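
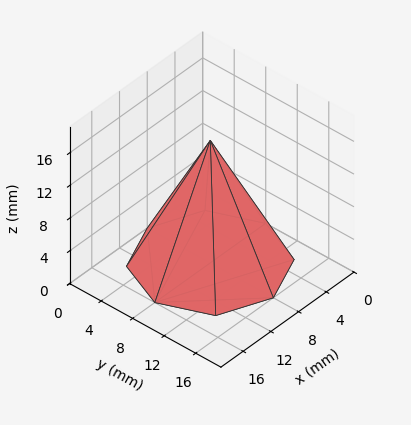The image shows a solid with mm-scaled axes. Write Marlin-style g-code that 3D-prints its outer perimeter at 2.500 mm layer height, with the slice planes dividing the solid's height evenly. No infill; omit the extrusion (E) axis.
Reading the render: the shape is a regular 8-sided pyramid, base circumscribed radius ≈ 8 mm, apex at z ≈ 15 mm (dimensions read to the nearest mm from the axis ticks). For the g-code, the solid's height is divided into equal slices at the stated Δz and each level perimeter traced with G1 moves after a G0 lift.

; perimeter-only toolpath
G21 ; units = mm
G90 ; absolute positioning
G28 ; home
; layer 1
G0 Z2.500
G0 X14.667 Y8.000
G1 X12.714 Y12.714
G1 X8.000 Y14.667
G1 X3.286 Y12.714
G1 X1.333 Y8.000
G1 X3.286 Y3.286
G1 X8.000 Y1.333
G1 X12.714 Y3.286
G1 X14.667 Y8.000
; layer 2
G0 Z5.000
G0 X13.333 Y8.000
G1 X11.771 Y11.771
G1 X8.000 Y13.333
G1 X4.229 Y11.771
G1 X2.667 Y8.000
G1 X4.229 Y4.229
G1 X8.000 Y2.667
G1 X11.771 Y4.229
G1 X13.333 Y8.000
; layer 3
G0 Z7.500
G0 X12.000 Y8.000
G1 X10.829 Y10.829
G1 X8.000 Y12.000
G1 X5.171 Y10.829
G1 X4.000 Y8.000
G1 X5.171 Y5.171
G1 X8.000 Y4.000
G1 X10.829 Y5.171
G1 X12.000 Y8.000
; layer 4
G0 Z10.000
G0 X10.667 Y8.000
G1 X9.886 Y9.886
G1 X8.000 Y10.667
G1 X6.114 Y9.886
G1 X5.333 Y8.000
G1 X6.114 Y6.114
G1 X8.000 Y5.333
G1 X9.886 Y6.114
G1 X10.667 Y8.000
; layer 5
G0 Z12.500
G0 X9.333 Y8.000
G1 X8.943 Y8.943
G1 X8.000 Y9.333
G1 X7.057 Y8.943
G1 X6.667 Y8.000
G1 X7.057 Y7.057
G1 X8.000 Y6.667
G1 X8.943 Y7.057
G1 X9.333 Y8.000
M2 ; end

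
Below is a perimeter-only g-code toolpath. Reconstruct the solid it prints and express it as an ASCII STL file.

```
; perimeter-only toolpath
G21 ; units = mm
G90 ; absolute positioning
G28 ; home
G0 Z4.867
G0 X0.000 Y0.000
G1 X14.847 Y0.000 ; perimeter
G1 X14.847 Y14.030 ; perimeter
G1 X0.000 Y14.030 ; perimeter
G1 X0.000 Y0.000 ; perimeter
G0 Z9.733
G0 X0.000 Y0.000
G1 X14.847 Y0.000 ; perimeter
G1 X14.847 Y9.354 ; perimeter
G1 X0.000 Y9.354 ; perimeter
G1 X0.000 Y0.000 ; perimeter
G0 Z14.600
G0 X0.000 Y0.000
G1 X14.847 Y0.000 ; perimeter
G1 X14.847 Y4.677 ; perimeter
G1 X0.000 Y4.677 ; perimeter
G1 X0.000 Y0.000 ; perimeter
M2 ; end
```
solid part
  facet normal 0.0000 0.0000 -1.0000
    outer loop
      vertex 14.847 18.707 0.000
      vertex 14.847 0.000 0.000
      vertex 0.000 0.000 0.000
    endloop
  endfacet
  facet normal 0.0000 0.0000 -1.0000
    outer loop
      vertex 0.000 18.707 0.000
      vertex 14.847 18.707 0.000
      vertex 0.000 0.000 0.000
    endloop
  endfacet
  facet normal 0.0000 -1.0000 0.0000
    outer loop
      vertex 0.000 0.000 0.000
      vertex 14.847 0.000 0.000
      vertex 14.847 0.000 19.466
    endloop
  endfacet
  facet normal 0.0000 -1.0000 0.0000
    outer loop
      vertex 0.000 0.000 0.000
      vertex 14.847 0.000 19.466
      vertex 0.000 0.000 19.466
    endloop
  endfacet
  facet normal 0.0000 0.7210 0.6929
    outer loop
      vertex 0.000 0.000 19.466
      vertex 14.847 0.000 19.466
      vertex 14.847 18.707 0.000
    endloop
  endfacet
  facet normal 0.0000 0.7210 0.6929
    outer loop
      vertex 0.000 0.000 19.466
      vertex 14.847 18.707 0.000
      vertex 0.000 18.707 0.000
    endloop
  endfacet
  facet normal -1.0000 0.0000 0.0000
    outer loop
      vertex 0.000 0.000 19.466
      vertex 0.000 18.707 0.000
      vertex 0.000 0.000 0.000
    endloop
  endfacet
  facet normal 1.0000 0.0000 0.0000
    outer loop
      vertex 14.847 0.000 0.000
      vertex 14.847 18.707 0.000
      vertex 14.847 0.000 19.466
    endloop
  endfacet
endsolid part

The G0 Z moves step by Δz≈4.867 mm. The G1 loops shrink linearly with z, so the solid tapers from its base footprint up to z≈19.5. Closing with a flat bottom cap and the tapered top and triangulating gives 8 facets — a wedge (ramp): 14.8 × 18.7 mm base, rising to 19.5 mm along the y=0 edge and sloping linearly to z=0 at y=18.7.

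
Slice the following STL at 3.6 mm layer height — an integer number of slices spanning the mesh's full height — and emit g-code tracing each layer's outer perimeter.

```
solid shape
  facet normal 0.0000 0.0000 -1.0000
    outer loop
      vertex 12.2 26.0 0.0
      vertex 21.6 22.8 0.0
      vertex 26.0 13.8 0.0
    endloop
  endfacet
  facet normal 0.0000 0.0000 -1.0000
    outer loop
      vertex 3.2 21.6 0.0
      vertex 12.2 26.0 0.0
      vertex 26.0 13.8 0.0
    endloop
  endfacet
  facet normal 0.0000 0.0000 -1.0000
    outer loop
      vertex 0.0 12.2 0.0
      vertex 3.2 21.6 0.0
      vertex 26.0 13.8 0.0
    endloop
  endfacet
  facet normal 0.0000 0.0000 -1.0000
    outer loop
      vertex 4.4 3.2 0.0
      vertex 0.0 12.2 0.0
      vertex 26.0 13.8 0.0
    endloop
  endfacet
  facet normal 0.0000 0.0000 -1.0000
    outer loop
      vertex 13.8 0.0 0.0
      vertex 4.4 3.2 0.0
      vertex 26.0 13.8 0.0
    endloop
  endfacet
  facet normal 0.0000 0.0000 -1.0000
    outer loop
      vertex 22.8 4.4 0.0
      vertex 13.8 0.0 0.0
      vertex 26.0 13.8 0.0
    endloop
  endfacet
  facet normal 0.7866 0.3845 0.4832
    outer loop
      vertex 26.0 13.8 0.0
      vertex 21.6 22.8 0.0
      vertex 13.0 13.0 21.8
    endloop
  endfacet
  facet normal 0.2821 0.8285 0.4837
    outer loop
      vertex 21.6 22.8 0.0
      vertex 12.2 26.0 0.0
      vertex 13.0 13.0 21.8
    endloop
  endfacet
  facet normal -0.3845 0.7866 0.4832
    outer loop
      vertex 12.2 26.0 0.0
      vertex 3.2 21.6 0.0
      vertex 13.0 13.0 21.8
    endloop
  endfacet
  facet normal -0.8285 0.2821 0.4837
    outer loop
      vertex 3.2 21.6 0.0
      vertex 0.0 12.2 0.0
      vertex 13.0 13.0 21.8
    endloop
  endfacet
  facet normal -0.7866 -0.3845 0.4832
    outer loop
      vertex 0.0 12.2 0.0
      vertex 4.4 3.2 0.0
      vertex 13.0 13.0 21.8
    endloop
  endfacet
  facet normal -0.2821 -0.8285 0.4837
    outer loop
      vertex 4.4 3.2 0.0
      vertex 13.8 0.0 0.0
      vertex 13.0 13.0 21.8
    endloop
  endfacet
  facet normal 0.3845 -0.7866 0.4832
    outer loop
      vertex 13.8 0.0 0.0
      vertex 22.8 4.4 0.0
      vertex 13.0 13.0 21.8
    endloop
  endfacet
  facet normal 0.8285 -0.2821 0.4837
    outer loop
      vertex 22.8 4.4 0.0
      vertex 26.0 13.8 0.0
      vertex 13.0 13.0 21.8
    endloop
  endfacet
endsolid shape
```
; perimeter-only toolpath
G21 ; units = mm
G90 ; absolute positioning
G28 ; home
; layer 1
G0 Z3.6
G0 X23.8 Y13.7
G1 X20.2 Y21.2
G1 X12.3 Y23.8
G1 X4.8 Y20.2
G1 X2.2 Y12.3
G1 X5.8 Y4.8
G1 X13.7 Y2.2
G1 X21.2 Y5.8
G1 X23.8 Y13.7
; layer 2
G0 Z7.3
G0 X21.7 Y13.5
G1 X18.7 Y19.5
G1 X12.5 Y21.7
G1 X6.5 Y18.7
G1 X4.3 Y12.5
G1 X7.3 Y6.5
G1 X13.5 Y4.3
G1 X19.5 Y7.3
G1 X21.7 Y13.5
; layer 3
G0 Z10.9
G0 X19.5 Y13.4
G1 X17.3 Y17.9
G1 X12.6 Y19.5
G1 X8.1 Y17.3
G1 X6.5 Y12.6
G1 X8.7 Y8.1
G1 X13.4 Y6.5
G1 X17.9 Y8.7
G1 X19.5 Y13.4
; layer 4
G0 Z14.5
G0 X17.3 Y13.3
G1 X15.9 Y16.3
G1 X12.7 Y17.3
G1 X9.7 Y15.9
G1 X8.7 Y12.7
G1 X10.1 Y9.7
G1 X13.3 Y8.7
G1 X16.3 Y10.1
G1 X17.3 Y13.3
; layer 5
G0 Z18.2
G0 X15.2 Y13.1
G1 X14.4 Y14.6
G1 X12.9 Y15.2
G1 X11.4 Y14.4
G1 X10.8 Y12.9
G1 X11.6 Y11.4
G1 X13.1 Y10.8
G1 X14.6 Y11.6
G1 X15.2 Y13.1
M2 ; end

The solid is a regular 8-sided pyramid, base circumscribed radius ≈ 13 mm, apex at z ≈ 21.8 mm. Slicing at Δz = 3.6 mm — 6 equal slices spanning the solid's height, so layer i sits at z = i·h/6 — gives 5 non-empty perimeters. Each is a 8-segment closed polygon; G0 lifts to the layer z and rapids to the start vertex, then G1 traces the edges. The cross-section shrinks linearly with z (the slice at the apex is degenerate and omitted).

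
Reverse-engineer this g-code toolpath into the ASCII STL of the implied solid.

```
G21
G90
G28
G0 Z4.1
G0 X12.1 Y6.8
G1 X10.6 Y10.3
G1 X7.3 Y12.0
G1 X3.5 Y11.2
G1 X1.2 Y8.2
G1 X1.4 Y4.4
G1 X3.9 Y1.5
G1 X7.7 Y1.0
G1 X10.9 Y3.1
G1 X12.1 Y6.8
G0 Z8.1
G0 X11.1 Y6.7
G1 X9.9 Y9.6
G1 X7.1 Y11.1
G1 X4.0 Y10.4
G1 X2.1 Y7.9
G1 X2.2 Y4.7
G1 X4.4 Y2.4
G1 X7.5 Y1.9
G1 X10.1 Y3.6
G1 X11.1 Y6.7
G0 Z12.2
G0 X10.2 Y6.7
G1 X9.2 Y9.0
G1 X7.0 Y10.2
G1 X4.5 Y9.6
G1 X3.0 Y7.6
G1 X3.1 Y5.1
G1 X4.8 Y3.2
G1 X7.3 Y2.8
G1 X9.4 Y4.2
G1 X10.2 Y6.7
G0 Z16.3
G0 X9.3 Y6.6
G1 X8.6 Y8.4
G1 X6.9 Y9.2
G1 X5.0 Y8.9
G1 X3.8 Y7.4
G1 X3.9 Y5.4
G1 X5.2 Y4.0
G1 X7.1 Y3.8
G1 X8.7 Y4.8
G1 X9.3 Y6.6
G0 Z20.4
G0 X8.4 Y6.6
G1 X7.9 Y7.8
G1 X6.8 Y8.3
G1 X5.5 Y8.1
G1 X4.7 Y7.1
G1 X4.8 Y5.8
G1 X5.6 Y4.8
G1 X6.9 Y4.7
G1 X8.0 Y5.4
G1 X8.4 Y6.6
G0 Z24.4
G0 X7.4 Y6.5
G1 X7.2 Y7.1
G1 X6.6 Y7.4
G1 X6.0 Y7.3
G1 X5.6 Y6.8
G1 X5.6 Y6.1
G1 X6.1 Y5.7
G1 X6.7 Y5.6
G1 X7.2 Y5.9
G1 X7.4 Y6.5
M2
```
solid part
  facet normal 0.0000 0.0000 -1.0000
    outer loop
      vertex 7.4 12.9 0.0
      vertex 11.3 10.9 0.0
      vertex 13.0 6.8 0.0
    endloop
  endfacet
  facet normal 0.0000 0.0000 -1.0000
    outer loop
      vertex 3.0 12.0 0.0
      vertex 7.4 12.9 0.0
      vertex 13.0 6.8 0.0
    endloop
  endfacet
  facet normal 0.0000 0.0000 -1.0000
    outer loop
      vertex 0.3 8.5 0.0
      vertex 3.0 12.0 0.0
      vertex 13.0 6.8 0.0
    endloop
  endfacet
  facet normal 0.0000 0.0000 -1.0000
    outer loop
      vertex 0.5 4.0 0.0
      vertex 0.3 8.5 0.0
      vertex 13.0 6.8 0.0
    endloop
  endfacet
  facet normal 0.0000 0.0000 -1.0000
    outer loop
      vertex 3.5 0.7 0.0
      vertex 0.5 4.0 0.0
      vertex 13.0 6.8 0.0
    endloop
  endfacet
  facet normal 0.0000 0.0000 -1.0000
    outer loop
      vertex 7.9 0.1 0.0
      vertex 3.5 0.7 0.0
      vertex 13.0 6.8 0.0
    endloop
  endfacet
  facet normal 0.0000 0.0000 -1.0000
    outer loop
      vertex 11.6 2.5 0.0
      vertex 7.9 0.1 0.0
      vertex 13.0 6.8 0.0
    endloop
  endfacet
  facet normal 0.9032 0.3745 0.2099
    outer loop
      vertex 13.0 6.8 0.0
      vertex 11.3 10.9 0.0
      vertex 6.5 6.5 28.5
    endloop
  endfacet
  facet normal 0.4462 0.8701 0.2095
    outer loop
      vertex 11.3 10.9 0.0
      vertex 7.4 12.9 0.0
      vertex 6.5 6.5 28.5
    endloop
  endfacet
  facet normal -0.1960 0.9581 0.2090
    outer loop
      vertex 7.4 12.9 0.0
      vertex 3.0 12.0 0.0
      vertex 6.5 6.5 28.5
    endloop
  endfacet
  facet normal -0.7741 0.5971 0.2103
    outer loop
      vertex 3.0 12.0 0.0
      vertex 0.3 8.5 0.0
      vertex 6.5 6.5 28.5
    endloop
  endfacet
  facet normal -0.9769 -0.0434 0.2095
    outer loop
      vertex 0.3 8.5 0.0
      vertex 0.5 4.0 0.0
      vertex 6.5 6.5 28.5
    endloop
  endfacet
  facet normal -0.7234 -0.6577 0.2100
    outer loop
      vertex 0.5 4.0 0.0
      vertex 3.5 0.7 0.0
      vertex 6.5 6.5 28.5
    endloop
  endfacet
  facet normal -0.1321 -0.9685 0.2110
    outer loop
      vertex 3.5 0.7 0.0
      vertex 7.9 0.1 0.0
      vertex 6.5 6.5 28.5
    endloop
  endfacet
  facet normal 0.5320 -0.8202 0.2103
    outer loop
      vertex 7.9 0.1 0.0
      vertex 11.6 2.5 0.0
      vertex 6.5 6.5 28.5
    endloop
  endfacet
  facet normal 0.9299 -0.3028 0.2089
    outer loop
      vertex 11.6 2.5 0.0
      vertex 13.0 6.8 0.0
      vertex 6.5 6.5 28.5
    endloop
  endfacet
endsolid part

The G0 Z moves step by Δz≈4.1 mm. The G1 loops shrink linearly with z, so the solid tapers from its base footprint up to z≈28.5. Closing with a flat bottom cap and the tapered top and triangulating gives 16 facets — a regular 9-sided pyramid, base circumscribed radius ≈ 6.5 mm, apex at z ≈ 28.5 mm.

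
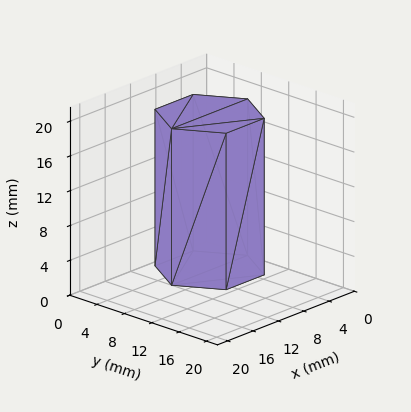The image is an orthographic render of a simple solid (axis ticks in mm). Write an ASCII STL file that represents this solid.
Reading the render: the shape is a regular 6-sided prism (a cylinder approximated with 6 flat sides), circumscribed radius ≈ 6 mm, height ≈ 18 mm (dimensions read to the nearest mm from the axis ticks). For the STL, each face is triangulated and given an outward normal.

solid part
  facet normal 0.0000 0.0000 -1.0000
    outer loop
      vertex 3.000 11.196 0.000
      vertex 9.000 11.196 0.000
      vertex 12.000 6.000 0.000
    endloop
  endfacet
  facet normal 0.0000 0.0000 -1.0000
    outer loop
      vertex 0.000 6.000 0.000
      vertex 3.000 11.196 0.000
      vertex 12.000 6.000 0.000
    endloop
  endfacet
  facet normal 0.0000 0.0000 -1.0000
    outer loop
      vertex 3.000 0.804 0.000
      vertex 0.000 6.000 0.000
      vertex 12.000 6.000 0.000
    endloop
  endfacet
  facet normal 0.0000 0.0000 -1.0000
    outer loop
      vertex 9.000 0.804 0.000
      vertex 3.000 0.804 0.000
      vertex 12.000 6.000 0.000
    endloop
  endfacet
  facet normal 0.0000 0.0000 1.0000
    outer loop
      vertex 12.000 6.000 18.000
      vertex 9.000 11.196 18.000
      vertex 3.000 11.196 18.000
    endloop
  endfacet
  facet normal 0.0000 0.0000 1.0000
    outer loop
      vertex 12.000 6.000 18.000
      vertex 3.000 11.196 18.000
      vertex 0.000 6.000 18.000
    endloop
  endfacet
  facet normal 0.0000 0.0000 1.0000
    outer loop
      vertex 12.000 6.000 18.000
      vertex 0.000 6.000 18.000
      vertex 3.000 0.804 18.000
    endloop
  endfacet
  facet normal 0.0000 0.0000 1.0000
    outer loop
      vertex 12.000 6.000 18.000
      vertex 3.000 0.804 18.000
      vertex 9.000 0.804 18.000
    endloop
  endfacet
  facet normal 0.8660 0.5000 0.0000
    outer loop
      vertex 12.000 6.000 0.000
      vertex 9.000 11.196 0.000
      vertex 9.000 11.196 18.000
    endloop
  endfacet
  facet normal 0.8660 0.5000 0.0000
    outer loop
      vertex 12.000 6.000 0.000
      vertex 9.000 11.196 18.000
      vertex 12.000 6.000 18.000
    endloop
  endfacet
  facet normal 0.0000 1.0000 0.0000
    outer loop
      vertex 9.000 11.196 0.000
      vertex 3.000 11.196 0.000
      vertex 3.000 11.196 18.000
    endloop
  endfacet
  facet normal 0.0000 1.0000 0.0000
    outer loop
      vertex 9.000 11.196 0.000
      vertex 3.000 11.196 18.000
      vertex 9.000 11.196 18.000
    endloop
  endfacet
  facet normal -0.8660 0.5000 0.0000
    outer loop
      vertex 3.000 11.196 0.000
      vertex 0.000 6.000 0.000
      vertex 0.000 6.000 18.000
    endloop
  endfacet
  facet normal -0.8660 0.5000 0.0000
    outer loop
      vertex 3.000 11.196 0.000
      vertex 0.000 6.000 18.000
      vertex 3.000 11.196 18.000
    endloop
  endfacet
  facet normal -0.8660 -0.5000 0.0000
    outer loop
      vertex 0.000 6.000 0.000
      vertex 3.000 0.804 0.000
      vertex 3.000 0.804 18.000
    endloop
  endfacet
  facet normal -0.8660 -0.5000 0.0000
    outer loop
      vertex 0.000 6.000 0.000
      vertex 3.000 0.804 18.000
      vertex 0.000 6.000 18.000
    endloop
  endfacet
  facet normal 0.0000 -1.0000 0.0000
    outer loop
      vertex 3.000 0.804 0.000
      vertex 9.000 0.804 0.000
      vertex 9.000 0.804 18.000
    endloop
  endfacet
  facet normal 0.0000 -1.0000 0.0000
    outer loop
      vertex 3.000 0.804 0.000
      vertex 9.000 0.804 18.000
      vertex 3.000 0.804 18.000
    endloop
  endfacet
  facet normal 0.8660 -0.5000 0.0000
    outer loop
      vertex 9.000 0.804 0.000
      vertex 12.000 6.000 0.000
      vertex 12.000 6.000 18.000
    endloop
  endfacet
  facet normal 0.8660 -0.5000 0.0000
    outer loop
      vertex 9.000 0.804 0.000
      vertex 12.000 6.000 18.000
      vertex 9.000 0.804 18.000
    endloop
  endfacet
endsolid part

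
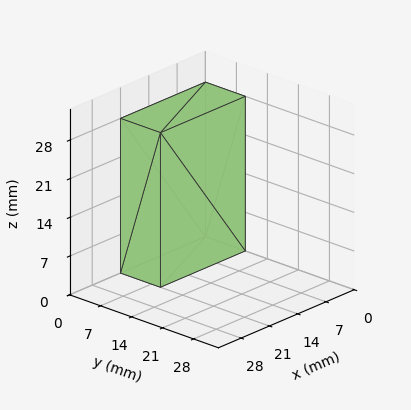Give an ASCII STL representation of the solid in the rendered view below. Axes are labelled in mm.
Reading the render: the shape is a rectangular box, roughly 21 × 9 mm footprint and 28 mm tall (dimensions read to the nearest mm from the axis ticks). For the STL, each face is triangulated and given an outward normal.

solid part
  facet normal 0.0000 0.0000 -1.0000
    outer loop
      vertex 21.0 9.0 0.0
      vertex 21.0 0.0 0.0
      vertex 0.0 0.0 0.0
    endloop
  endfacet
  facet normal 0.0000 0.0000 -1.0000
    outer loop
      vertex 0.0 9.0 0.0
      vertex 21.0 9.0 0.0
      vertex 0.0 0.0 0.0
    endloop
  endfacet
  facet normal 0.0000 0.0000 1.0000
    outer loop
      vertex 0.0 0.0 28.0
      vertex 21.0 0.0 28.0
      vertex 21.0 9.0 28.0
    endloop
  endfacet
  facet normal 0.0000 0.0000 1.0000
    outer loop
      vertex 0.0 0.0 28.0
      vertex 21.0 9.0 28.0
      vertex 0.0 9.0 28.0
    endloop
  endfacet
  facet normal 0.0000 -1.0000 0.0000
    outer loop
      vertex 0.0 0.0 0.0
      vertex 21.0 0.0 0.0
      vertex 21.0 0.0 28.0
    endloop
  endfacet
  facet normal 0.0000 -1.0000 0.0000
    outer loop
      vertex 0.0 0.0 0.0
      vertex 21.0 0.0 28.0
      vertex 0.0 0.0 28.0
    endloop
  endfacet
  facet normal 0.0000 1.0000 0.0000
    outer loop
      vertex 21.0 9.0 28.0
      vertex 21.0 9.0 0.0
      vertex 0.0 9.0 0.0
    endloop
  endfacet
  facet normal 0.0000 1.0000 0.0000
    outer loop
      vertex 0.0 9.0 28.0
      vertex 21.0 9.0 28.0
      vertex 0.0 9.0 0.0
    endloop
  endfacet
  facet normal -1.0000 0.0000 0.0000
    outer loop
      vertex 0.0 9.0 28.0
      vertex 0.0 9.0 0.0
      vertex 0.0 0.0 0.0
    endloop
  endfacet
  facet normal -1.0000 0.0000 0.0000
    outer loop
      vertex 0.0 0.0 28.0
      vertex 0.0 9.0 28.0
      vertex 0.0 0.0 0.0
    endloop
  endfacet
  facet normal 1.0000 0.0000 0.0000
    outer loop
      vertex 21.0 0.0 0.0
      vertex 21.0 9.0 0.0
      vertex 21.0 9.0 28.0
    endloop
  endfacet
  facet normal 1.0000 0.0000 0.0000
    outer loop
      vertex 21.0 0.0 0.0
      vertex 21.0 9.0 28.0
      vertex 21.0 0.0 28.0
    endloop
  endfacet
endsolid part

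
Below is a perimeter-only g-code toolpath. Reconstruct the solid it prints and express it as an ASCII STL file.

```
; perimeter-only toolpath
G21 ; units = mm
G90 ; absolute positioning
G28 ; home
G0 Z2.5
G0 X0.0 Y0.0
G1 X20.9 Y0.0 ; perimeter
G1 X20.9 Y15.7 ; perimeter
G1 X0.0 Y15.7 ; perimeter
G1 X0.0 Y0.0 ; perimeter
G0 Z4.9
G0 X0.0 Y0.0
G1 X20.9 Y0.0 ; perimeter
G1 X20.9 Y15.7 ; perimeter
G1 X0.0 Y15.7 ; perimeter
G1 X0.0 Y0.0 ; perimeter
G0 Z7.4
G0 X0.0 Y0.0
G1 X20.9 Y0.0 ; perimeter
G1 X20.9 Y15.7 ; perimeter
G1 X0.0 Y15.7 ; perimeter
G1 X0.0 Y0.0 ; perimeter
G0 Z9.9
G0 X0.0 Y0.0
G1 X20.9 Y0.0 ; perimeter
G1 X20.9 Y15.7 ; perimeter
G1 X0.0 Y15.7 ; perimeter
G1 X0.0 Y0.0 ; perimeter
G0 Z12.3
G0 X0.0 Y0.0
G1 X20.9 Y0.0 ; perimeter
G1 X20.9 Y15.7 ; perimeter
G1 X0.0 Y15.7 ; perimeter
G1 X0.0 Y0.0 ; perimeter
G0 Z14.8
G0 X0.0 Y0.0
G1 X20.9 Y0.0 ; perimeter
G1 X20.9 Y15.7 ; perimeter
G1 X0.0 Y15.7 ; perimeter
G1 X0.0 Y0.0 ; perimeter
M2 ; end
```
solid part
  facet normal 0.0000 0.0000 -1.0000
    outer loop
      vertex 20.9 15.7 0.0
      vertex 20.9 0.0 0.0
      vertex 0.0 0.0 0.0
    endloop
  endfacet
  facet normal 0.0000 0.0000 -1.0000
    outer loop
      vertex 0.0 15.7 0.0
      vertex 20.9 15.7 0.0
      vertex 0.0 0.0 0.0
    endloop
  endfacet
  facet normal 0.0000 0.0000 1.0000
    outer loop
      vertex 0.0 0.0 14.8
      vertex 20.9 0.0 14.8
      vertex 20.9 15.7 14.8
    endloop
  endfacet
  facet normal 0.0000 0.0000 1.0000
    outer loop
      vertex 0.0 0.0 14.8
      vertex 20.9 15.7 14.8
      vertex 0.0 15.7 14.8
    endloop
  endfacet
  facet normal 0.0000 -1.0000 0.0000
    outer loop
      vertex 0.0 0.0 0.0
      vertex 20.9 0.0 0.0
      vertex 20.9 0.0 14.8
    endloop
  endfacet
  facet normal 0.0000 -1.0000 0.0000
    outer loop
      vertex 0.0 0.0 0.0
      vertex 20.9 0.0 14.8
      vertex 0.0 0.0 14.8
    endloop
  endfacet
  facet normal 0.0000 1.0000 0.0000
    outer loop
      vertex 20.9 15.7 14.8
      vertex 20.9 15.7 0.0
      vertex 0.0 15.7 0.0
    endloop
  endfacet
  facet normal 0.0000 1.0000 0.0000
    outer loop
      vertex 0.0 15.7 14.8
      vertex 20.9 15.7 14.8
      vertex 0.0 15.7 0.0
    endloop
  endfacet
  facet normal -1.0000 0.0000 0.0000
    outer loop
      vertex 0.0 15.7 14.8
      vertex 0.0 15.7 0.0
      vertex 0.0 0.0 0.0
    endloop
  endfacet
  facet normal -1.0000 0.0000 0.0000
    outer loop
      vertex 0.0 0.0 14.8
      vertex 0.0 15.7 14.8
      vertex 0.0 0.0 0.0
    endloop
  endfacet
  facet normal 1.0000 0.0000 0.0000
    outer loop
      vertex 20.9 0.0 0.0
      vertex 20.9 15.7 0.0
      vertex 20.9 15.7 14.8
    endloop
  endfacet
  facet normal 1.0000 0.0000 0.0000
    outer loop
      vertex 20.9 0.0 0.0
      vertex 20.9 15.7 14.8
      vertex 20.9 0.0 14.8
    endloop
  endfacet
endsolid part

The G0 Z moves step by Δz≈2.5 mm. Every layer's G1 loop is the same polygon, so the solid is a straight extrusion of it from z=0 to z≈14.8. Closing with flat bottom and top caps and triangulating gives 12 facets — a rectangular box, roughly 20.9 × 15.7 mm footprint and 14.8 mm tall.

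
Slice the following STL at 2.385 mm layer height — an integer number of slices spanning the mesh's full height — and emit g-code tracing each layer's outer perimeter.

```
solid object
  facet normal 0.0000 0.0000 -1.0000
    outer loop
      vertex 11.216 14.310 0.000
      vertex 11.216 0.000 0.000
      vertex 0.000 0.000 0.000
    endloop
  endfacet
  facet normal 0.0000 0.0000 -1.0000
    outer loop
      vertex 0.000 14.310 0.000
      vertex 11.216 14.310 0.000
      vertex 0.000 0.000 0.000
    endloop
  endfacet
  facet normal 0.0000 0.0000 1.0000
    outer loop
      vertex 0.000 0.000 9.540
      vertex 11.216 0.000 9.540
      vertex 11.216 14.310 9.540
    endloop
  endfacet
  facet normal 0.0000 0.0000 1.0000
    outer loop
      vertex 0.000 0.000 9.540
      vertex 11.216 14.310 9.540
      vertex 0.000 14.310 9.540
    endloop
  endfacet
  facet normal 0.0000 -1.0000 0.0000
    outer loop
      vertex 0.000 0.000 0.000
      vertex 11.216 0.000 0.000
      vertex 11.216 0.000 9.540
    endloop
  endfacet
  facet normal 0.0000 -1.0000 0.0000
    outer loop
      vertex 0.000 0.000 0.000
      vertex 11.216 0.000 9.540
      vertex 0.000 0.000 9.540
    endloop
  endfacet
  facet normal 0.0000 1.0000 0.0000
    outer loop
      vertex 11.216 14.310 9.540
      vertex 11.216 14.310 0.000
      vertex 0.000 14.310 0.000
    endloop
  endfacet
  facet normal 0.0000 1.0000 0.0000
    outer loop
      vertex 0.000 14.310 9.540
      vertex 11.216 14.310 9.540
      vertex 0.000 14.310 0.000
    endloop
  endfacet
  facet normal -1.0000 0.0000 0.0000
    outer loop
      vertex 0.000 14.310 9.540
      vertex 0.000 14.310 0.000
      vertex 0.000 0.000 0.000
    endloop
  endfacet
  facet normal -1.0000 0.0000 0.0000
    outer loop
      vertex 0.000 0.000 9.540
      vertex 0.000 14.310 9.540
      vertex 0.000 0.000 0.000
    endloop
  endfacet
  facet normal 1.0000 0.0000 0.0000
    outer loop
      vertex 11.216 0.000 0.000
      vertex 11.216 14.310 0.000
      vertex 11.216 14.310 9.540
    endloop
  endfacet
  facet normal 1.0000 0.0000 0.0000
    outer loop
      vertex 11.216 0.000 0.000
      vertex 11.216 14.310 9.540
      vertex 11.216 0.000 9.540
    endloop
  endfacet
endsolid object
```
; perimeter-only toolpath
G21 ; units = mm
G90 ; absolute positioning
G28 ; home
; layer 1
G0 Z2.385
G0 X0.000 Y0.000
G1 X11.216 Y0.000
G1 X11.216 Y14.310
G1 X0.000 Y14.310
G1 X0.000 Y0.000
; layer 2
G0 Z4.770
G0 X0.000 Y0.000
G1 X11.216 Y0.000
G1 X11.216 Y14.310
G1 X0.000 Y14.310
G1 X0.000 Y0.000
; layer 3
G0 Z7.155
G0 X0.000 Y0.000
G1 X11.216 Y0.000
G1 X11.216 Y14.310
G1 X0.000 Y14.310
G1 X0.000 Y0.000
; layer 4
G0 Z9.540
G0 X0.000 Y0.000
G1 X11.216 Y0.000
G1 X11.216 Y14.310
G1 X0.000 Y14.310
G1 X0.000 Y0.000
M2 ; end

The solid is a rectangular box, roughly 11.2 × 14.3 mm footprint and 9.54 mm tall. Slicing at Δz = 2.385 mm — 4 equal slices spanning the solid's height, so layer i sits at z = i·h/4 — gives 4 non-empty perimeters. Each is a 4-segment closed polygon; G0 lifts to the layer z and rapids to the start vertex, then G1 traces the edges.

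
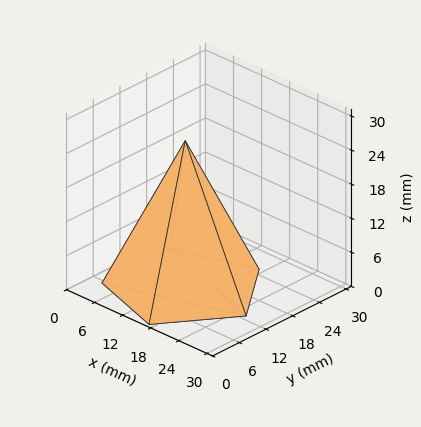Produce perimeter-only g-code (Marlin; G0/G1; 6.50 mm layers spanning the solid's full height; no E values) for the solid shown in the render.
Reading the render: the shape is a regular 5-sided pyramid, base circumscribed radius ≈ 13 mm, apex at z ≈ 26 mm (dimensions read to the nearest mm from the axis ticks). For the g-code, the solid's height is divided into equal slices at the stated Δz and each level perimeter traced with G1 moves after a G0 lift.

; perimeter-only toolpath
G21 ; units = mm
G90 ; absolute positioning
G28 ; home
; layer 1
G0 Z6.50
G0 X22.75 Y13.00
G1 X16.02 Y22.27
G1 X5.11 Y18.73
G1 X5.11 Y7.27
G1 X16.02 Y3.73
G1 X22.75 Y13.00
; layer 2
G0 Z13.00
G0 X19.50 Y13.00
G1 X15.01 Y19.18
G1 X7.74 Y16.82
G1 X7.74 Y9.18
G1 X15.01 Y6.82
G1 X19.50 Y13.00
; layer 3
G0 Z19.50
G0 X16.25 Y13.00
G1 X14.00 Y16.09
G1 X10.37 Y14.91
G1 X10.37 Y11.09
G1 X14.00 Y9.91
G1 X16.25 Y13.00
M2 ; end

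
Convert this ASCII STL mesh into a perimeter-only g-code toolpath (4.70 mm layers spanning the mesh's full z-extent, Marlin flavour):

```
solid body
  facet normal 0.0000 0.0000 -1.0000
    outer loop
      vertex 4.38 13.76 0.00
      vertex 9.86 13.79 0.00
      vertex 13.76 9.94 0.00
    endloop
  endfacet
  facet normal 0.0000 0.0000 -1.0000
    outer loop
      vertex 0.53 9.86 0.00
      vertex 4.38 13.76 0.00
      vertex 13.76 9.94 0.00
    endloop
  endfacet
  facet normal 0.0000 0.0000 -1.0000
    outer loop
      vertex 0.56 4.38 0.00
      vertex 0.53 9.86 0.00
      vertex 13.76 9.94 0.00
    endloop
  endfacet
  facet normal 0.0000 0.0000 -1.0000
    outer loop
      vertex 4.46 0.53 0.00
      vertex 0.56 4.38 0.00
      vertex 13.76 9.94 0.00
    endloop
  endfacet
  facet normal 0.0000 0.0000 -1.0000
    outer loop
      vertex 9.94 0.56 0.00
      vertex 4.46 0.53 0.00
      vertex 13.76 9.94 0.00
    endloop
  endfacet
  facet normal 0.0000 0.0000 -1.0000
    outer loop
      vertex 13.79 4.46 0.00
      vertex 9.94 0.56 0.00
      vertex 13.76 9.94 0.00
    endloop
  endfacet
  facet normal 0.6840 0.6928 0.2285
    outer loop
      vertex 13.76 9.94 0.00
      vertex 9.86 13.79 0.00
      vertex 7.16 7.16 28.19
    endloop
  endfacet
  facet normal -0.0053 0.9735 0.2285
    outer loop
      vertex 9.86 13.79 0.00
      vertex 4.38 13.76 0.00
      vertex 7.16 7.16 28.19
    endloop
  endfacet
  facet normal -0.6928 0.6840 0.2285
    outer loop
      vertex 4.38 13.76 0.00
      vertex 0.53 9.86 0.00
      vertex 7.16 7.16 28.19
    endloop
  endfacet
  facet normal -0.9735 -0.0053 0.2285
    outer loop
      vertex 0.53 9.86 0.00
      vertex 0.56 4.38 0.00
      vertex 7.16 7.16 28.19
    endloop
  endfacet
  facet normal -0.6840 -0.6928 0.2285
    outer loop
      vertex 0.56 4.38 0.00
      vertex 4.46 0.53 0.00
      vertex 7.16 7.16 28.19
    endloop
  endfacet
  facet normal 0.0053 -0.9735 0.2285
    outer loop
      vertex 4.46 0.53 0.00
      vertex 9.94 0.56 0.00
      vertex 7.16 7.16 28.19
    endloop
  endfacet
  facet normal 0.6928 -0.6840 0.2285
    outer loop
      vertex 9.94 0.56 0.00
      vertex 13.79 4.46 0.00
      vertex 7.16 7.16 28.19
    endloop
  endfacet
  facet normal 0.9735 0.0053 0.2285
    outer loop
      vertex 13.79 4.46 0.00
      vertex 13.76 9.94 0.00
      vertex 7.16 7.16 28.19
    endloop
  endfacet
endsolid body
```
; perimeter-only toolpath
G21 ; units = mm
G90 ; absolute positioning
G28 ; home
; layer 1
G0 Z4.70
G0 X12.66 Y9.48
G1 X9.41 Y12.69
G1 X4.84 Y12.66
G1 X1.63 Y9.41
G1 X1.66 Y4.84
G1 X4.91 Y1.63
G1 X9.48 Y1.66
G1 X12.69 Y4.91
G1 X12.66 Y9.48
; layer 2
G0 Z9.40
G0 X11.56 Y9.01
G1 X8.96 Y11.58
G1 X5.31 Y11.56
G1 X2.74 Y8.96
G1 X2.76 Y5.31
G1 X5.36 Y2.74
G1 X9.01 Y2.76
G1 X11.58 Y5.36
G1 X11.56 Y9.01
; layer 3
G0 Z14.09
G0 X10.46 Y8.55
G1 X8.51 Y10.47
G1 X5.77 Y10.46
G1 X3.85 Y8.51
G1 X3.86 Y5.77
G1 X5.81 Y3.85
G1 X8.55 Y3.86
G1 X10.47 Y5.81
G1 X10.46 Y8.55
; layer 4
G0 Z18.79
G0 X9.36 Y8.09
G1 X8.06 Y9.37
G1 X6.23 Y9.36
G1 X4.95 Y8.06
G1 X4.96 Y6.23
G1 X6.26 Y4.95
G1 X8.09 Y4.96
G1 X9.37 Y6.26
G1 X9.36 Y8.09
; layer 5
G0 Z23.49
G0 X8.26 Y7.62
G1 X7.61 Y8.27
G1 X6.70 Y8.26
G1 X6.05 Y7.61
G1 X6.06 Y6.70
G1 X6.71 Y6.05
G1 X7.62 Y6.06
G1 X8.27 Y6.71
G1 X8.26 Y7.62
M2 ; end

The solid is a regular 8-sided pyramid, base circumscribed radius ≈ 7.16 mm, apex at z ≈ 28.2 mm. Slicing at Δz = 4.70 mm — 6 equal slices spanning the solid's height, so layer i sits at z = i·h/6 — gives 5 non-empty perimeters. Each is a 8-segment closed polygon; G0 lifts to the layer z and rapids to the start vertex, then G1 traces the edges. The cross-section shrinks linearly with z (the slice at the apex is degenerate and omitted).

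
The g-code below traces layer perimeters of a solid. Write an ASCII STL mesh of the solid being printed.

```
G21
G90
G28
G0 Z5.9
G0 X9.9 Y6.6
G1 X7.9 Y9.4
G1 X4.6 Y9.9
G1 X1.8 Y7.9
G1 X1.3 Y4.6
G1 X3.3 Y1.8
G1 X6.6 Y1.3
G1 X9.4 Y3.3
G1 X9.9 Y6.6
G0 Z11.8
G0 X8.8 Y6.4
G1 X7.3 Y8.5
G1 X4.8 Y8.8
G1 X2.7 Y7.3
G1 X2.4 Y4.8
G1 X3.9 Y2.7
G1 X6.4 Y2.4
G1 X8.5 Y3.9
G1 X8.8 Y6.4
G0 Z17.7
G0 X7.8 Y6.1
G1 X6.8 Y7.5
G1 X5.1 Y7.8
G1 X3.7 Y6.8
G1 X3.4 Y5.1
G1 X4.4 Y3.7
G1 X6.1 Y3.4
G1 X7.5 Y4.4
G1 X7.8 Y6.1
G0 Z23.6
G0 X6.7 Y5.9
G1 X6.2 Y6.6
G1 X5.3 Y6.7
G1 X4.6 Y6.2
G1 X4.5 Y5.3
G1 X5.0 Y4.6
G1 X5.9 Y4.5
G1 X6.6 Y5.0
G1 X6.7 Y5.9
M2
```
solid part
  facet normal 0.0000 0.0000 -1.0000
    outer loop
      vertex 4.3 11.0 0.0
      vertex 8.5 10.4 0.0
      vertex 11.0 6.9 0.0
    endloop
  endfacet
  facet normal 0.0000 0.0000 -1.0000
    outer loop
      vertex 0.8 8.5 0.0
      vertex 4.3 11.0 0.0
      vertex 11.0 6.9 0.0
    endloop
  endfacet
  facet normal 0.0000 0.0000 -1.0000
    outer loop
      vertex 0.2 4.3 0.0
      vertex 0.8 8.5 0.0
      vertex 11.0 6.9 0.0
    endloop
  endfacet
  facet normal 0.0000 0.0000 -1.0000
    outer loop
      vertex 2.7 0.8 0.0
      vertex 0.2 4.3 0.0
      vertex 11.0 6.9 0.0
    endloop
  endfacet
  facet normal 0.0000 0.0000 -1.0000
    outer loop
      vertex 6.9 0.2 0.0
      vertex 2.7 0.8 0.0
      vertex 11.0 6.9 0.0
    endloop
  endfacet
  facet normal 0.0000 0.0000 -1.0000
    outer loop
      vertex 10.4 2.7 0.0
      vertex 6.9 0.2 0.0
      vertex 11.0 6.9 0.0
    endloop
  endfacet
  facet normal 0.8016 0.5726 0.1720
    outer loop
      vertex 11.0 6.9 0.0
      vertex 8.5 10.4 0.0
      vertex 5.6 5.6 29.5
    endloop
  endfacet
  facet normal 0.1393 0.9751 0.1724
    outer loop
      vertex 8.5 10.4 0.0
      vertex 4.3 11.0 0.0
      vertex 5.6 5.6 29.5
    endloop
  endfacet
  facet normal -0.5726 0.8016 0.1720
    outer loop
      vertex 4.3 11.0 0.0
      vertex 0.8 8.5 0.0
      vertex 5.6 5.6 29.5
    endloop
  endfacet
  facet normal -0.9751 0.1393 0.1724
    outer loop
      vertex 0.8 8.5 0.0
      vertex 0.2 4.3 0.0
      vertex 5.6 5.6 29.5
    endloop
  endfacet
  facet normal -0.8016 -0.5726 0.1720
    outer loop
      vertex 0.2 4.3 0.0
      vertex 2.7 0.8 0.0
      vertex 5.6 5.6 29.5
    endloop
  endfacet
  facet normal -0.1393 -0.9751 0.1724
    outer loop
      vertex 2.7 0.8 0.0
      vertex 6.9 0.2 0.0
      vertex 5.6 5.6 29.5
    endloop
  endfacet
  facet normal 0.5726 -0.8016 0.1720
    outer loop
      vertex 6.9 0.2 0.0
      vertex 10.4 2.7 0.0
      vertex 5.6 5.6 29.5
    endloop
  endfacet
  facet normal 0.9751 -0.1393 0.1724
    outer loop
      vertex 10.4 2.7 0.0
      vertex 11.0 6.9 0.0
      vertex 5.6 5.6 29.5
    endloop
  endfacet
endsolid part

The G0 Z moves step by Δz≈5.9 mm. The G1 loops shrink linearly with z, so the solid tapers from its base footprint up to z≈29.5. Closing with a flat bottom cap and the tapered top and triangulating gives 14 facets — a regular 8-sided pyramid, base circumscribed radius ≈ 5.6 mm, apex at z ≈ 29.5 mm.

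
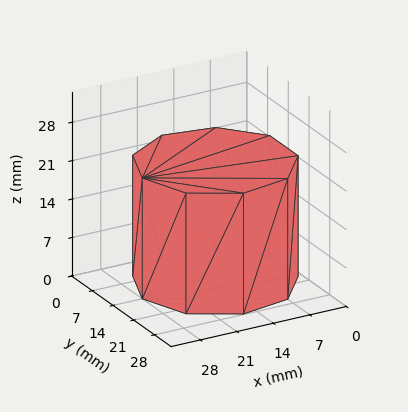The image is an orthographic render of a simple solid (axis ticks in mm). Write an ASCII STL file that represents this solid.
Reading the render: the shape is a regular 9-sided prism (a cylinder approximated with 9 flat sides), circumscribed radius ≈ 14 mm, height ≈ 22 mm (dimensions read to the nearest mm from the axis ticks). For the STL, each face is triangulated and given an outward normal.

solid part
  facet normal 0.0000 0.0000 -1.0000
    outer loop
      vertex 16.431 27.787 0.000
      vertex 24.725 22.999 0.000
      vertex 28.000 14.000 0.000
    endloop
  endfacet
  facet normal 0.0000 0.0000 -1.0000
    outer loop
      vertex 7.000 26.124 0.000
      vertex 16.431 27.787 0.000
      vertex 28.000 14.000 0.000
    endloop
  endfacet
  facet normal 0.0000 0.0000 -1.0000
    outer loop
      vertex 0.844 18.788 0.000
      vertex 7.000 26.124 0.000
      vertex 28.000 14.000 0.000
    endloop
  endfacet
  facet normal 0.0000 0.0000 -1.0000
    outer loop
      vertex 0.844 9.212 0.000
      vertex 0.844 18.788 0.000
      vertex 28.000 14.000 0.000
    endloop
  endfacet
  facet normal 0.0000 0.0000 -1.0000
    outer loop
      vertex 7.000 1.876 0.000
      vertex 0.844 9.212 0.000
      vertex 28.000 14.000 0.000
    endloop
  endfacet
  facet normal 0.0000 0.0000 -1.0000
    outer loop
      vertex 16.431 0.213 0.000
      vertex 7.000 1.876 0.000
      vertex 28.000 14.000 0.000
    endloop
  endfacet
  facet normal 0.0000 0.0000 -1.0000
    outer loop
      vertex 24.725 5.001 0.000
      vertex 16.431 0.213 0.000
      vertex 28.000 14.000 0.000
    endloop
  endfacet
  facet normal 0.0000 0.0000 1.0000
    outer loop
      vertex 28.000 14.000 22.000
      vertex 24.725 22.999 22.000
      vertex 16.431 27.787 22.000
    endloop
  endfacet
  facet normal 0.0000 0.0000 1.0000
    outer loop
      vertex 28.000 14.000 22.000
      vertex 16.431 27.787 22.000
      vertex 7.000 26.124 22.000
    endloop
  endfacet
  facet normal 0.0000 0.0000 1.0000
    outer loop
      vertex 28.000 14.000 22.000
      vertex 7.000 26.124 22.000
      vertex 0.844 18.788 22.000
    endloop
  endfacet
  facet normal 0.0000 0.0000 1.0000
    outer loop
      vertex 28.000 14.000 22.000
      vertex 0.844 18.788 22.000
      vertex 0.844 9.212 22.000
    endloop
  endfacet
  facet normal 0.0000 0.0000 1.0000
    outer loop
      vertex 28.000 14.000 22.000
      vertex 0.844 9.212 22.000
      vertex 7.000 1.876 22.000
    endloop
  endfacet
  facet normal 0.0000 0.0000 1.0000
    outer loop
      vertex 28.000 14.000 22.000
      vertex 7.000 1.876 22.000
      vertex 16.431 0.213 22.000
    endloop
  endfacet
  facet normal 0.0000 0.0000 1.0000
    outer loop
      vertex 28.000 14.000 22.000
      vertex 16.431 0.213 22.000
      vertex 24.725 5.001 22.000
    endloop
  endfacet
  facet normal 0.9397 0.3420 0.0000
    outer loop
      vertex 28.000 14.000 0.000
      vertex 24.725 22.999 0.000
      vertex 24.725 22.999 22.000
    endloop
  endfacet
  facet normal 0.9397 0.3420 0.0000
    outer loop
      vertex 28.000 14.000 0.000
      vertex 24.725 22.999 22.000
      vertex 28.000 14.000 22.000
    endloop
  endfacet
  facet normal 0.5000 0.8660 0.0000
    outer loop
      vertex 24.725 22.999 0.000
      vertex 16.431 27.787 0.000
      vertex 16.431 27.787 22.000
    endloop
  endfacet
  facet normal 0.5000 0.8660 0.0000
    outer loop
      vertex 24.725 22.999 0.000
      vertex 16.431 27.787 22.000
      vertex 24.725 22.999 22.000
    endloop
  endfacet
  facet normal -0.1737 0.9848 0.0000
    outer loop
      vertex 16.431 27.787 0.000
      vertex 7.000 26.124 0.000
      vertex 7.000 26.124 22.000
    endloop
  endfacet
  facet normal -0.1737 0.9848 0.0000
    outer loop
      vertex 16.431 27.787 0.000
      vertex 7.000 26.124 22.000
      vertex 16.431 27.787 22.000
    endloop
  endfacet
  facet normal -0.7660 0.6428 0.0000
    outer loop
      vertex 7.000 26.124 0.000
      vertex 0.844 18.788 0.000
      vertex 0.844 18.788 22.000
    endloop
  endfacet
  facet normal -0.7660 0.6428 0.0000
    outer loop
      vertex 7.000 26.124 0.000
      vertex 0.844 18.788 22.000
      vertex 7.000 26.124 22.000
    endloop
  endfacet
  facet normal -1.0000 0.0000 0.0000
    outer loop
      vertex 0.844 18.788 0.000
      vertex 0.844 9.212 0.000
      vertex 0.844 9.212 22.000
    endloop
  endfacet
  facet normal -1.0000 0.0000 0.0000
    outer loop
      vertex 0.844 18.788 0.000
      vertex 0.844 9.212 22.000
      vertex 0.844 18.788 22.000
    endloop
  endfacet
  facet normal -0.7660 -0.6428 0.0000
    outer loop
      vertex 0.844 9.212 0.000
      vertex 7.000 1.876 0.000
      vertex 7.000 1.876 22.000
    endloop
  endfacet
  facet normal -0.7660 -0.6428 0.0000
    outer loop
      vertex 0.844 9.212 0.000
      vertex 7.000 1.876 22.000
      vertex 0.844 9.212 22.000
    endloop
  endfacet
  facet normal -0.1737 -0.9848 0.0000
    outer loop
      vertex 7.000 1.876 0.000
      vertex 16.431 0.213 0.000
      vertex 16.431 0.213 22.000
    endloop
  endfacet
  facet normal -0.1737 -0.9848 0.0000
    outer loop
      vertex 7.000 1.876 0.000
      vertex 16.431 0.213 22.000
      vertex 7.000 1.876 22.000
    endloop
  endfacet
  facet normal 0.5000 -0.8660 0.0000
    outer loop
      vertex 16.431 0.213 0.000
      vertex 24.725 5.001 0.000
      vertex 24.725 5.001 22.000
    endloop
  endfacet
  facet normal 0.5000 -0.8660 0.0000
    outer loop
      vertex 16.431 0.213 0.000
      vertex 24.725 5.001 22.000
      vertex 16.431 0.213 22.000
    endloop
  endfacet
  facet normal 0.9397 -0.3420 0.0000
    outer loop
      vertex 24.725 5.001 0.000
      vertex 28.000 14.000 0.000
      vertex 28.000 14.000 22.000
    endloop
  endfacet
  facet normal 0.9397 -0.3420 0.0000
    outer loop
      vertex 24.725 5.001 0.000
      vertex 28.000 14.000 22.000
      vertex 24.725 5.001 22.000
    endloop
  endfacet
endsolid part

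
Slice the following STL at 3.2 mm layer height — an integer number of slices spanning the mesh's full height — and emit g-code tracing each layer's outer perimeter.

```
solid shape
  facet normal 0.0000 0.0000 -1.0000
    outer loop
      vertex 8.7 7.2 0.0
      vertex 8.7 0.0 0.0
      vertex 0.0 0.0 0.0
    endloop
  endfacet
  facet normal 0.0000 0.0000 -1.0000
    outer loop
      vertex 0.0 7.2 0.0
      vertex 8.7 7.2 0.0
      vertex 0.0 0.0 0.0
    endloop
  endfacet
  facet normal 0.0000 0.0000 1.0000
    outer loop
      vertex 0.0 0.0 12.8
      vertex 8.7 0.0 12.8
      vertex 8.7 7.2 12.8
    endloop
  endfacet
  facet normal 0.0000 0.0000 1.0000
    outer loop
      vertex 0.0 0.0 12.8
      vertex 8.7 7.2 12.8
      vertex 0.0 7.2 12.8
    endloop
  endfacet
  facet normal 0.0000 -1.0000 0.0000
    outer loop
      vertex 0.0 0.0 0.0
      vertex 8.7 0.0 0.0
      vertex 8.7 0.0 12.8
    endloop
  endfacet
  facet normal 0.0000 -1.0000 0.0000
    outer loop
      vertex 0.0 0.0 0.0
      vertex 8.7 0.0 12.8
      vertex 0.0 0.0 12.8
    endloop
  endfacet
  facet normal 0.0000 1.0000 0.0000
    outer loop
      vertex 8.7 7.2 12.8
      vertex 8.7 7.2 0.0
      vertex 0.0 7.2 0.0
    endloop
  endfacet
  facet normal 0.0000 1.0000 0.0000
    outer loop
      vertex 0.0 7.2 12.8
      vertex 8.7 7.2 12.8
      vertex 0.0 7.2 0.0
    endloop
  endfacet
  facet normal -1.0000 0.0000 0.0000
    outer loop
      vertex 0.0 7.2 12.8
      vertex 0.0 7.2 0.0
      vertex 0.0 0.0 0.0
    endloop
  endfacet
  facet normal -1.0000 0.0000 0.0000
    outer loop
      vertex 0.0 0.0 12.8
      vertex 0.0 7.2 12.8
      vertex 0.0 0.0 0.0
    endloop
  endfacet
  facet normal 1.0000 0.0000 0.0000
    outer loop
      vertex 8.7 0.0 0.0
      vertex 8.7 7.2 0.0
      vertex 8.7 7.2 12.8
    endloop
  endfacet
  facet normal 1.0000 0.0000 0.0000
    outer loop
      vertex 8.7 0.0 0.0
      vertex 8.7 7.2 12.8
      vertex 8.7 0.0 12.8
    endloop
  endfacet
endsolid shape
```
; perimeter-only toolpath
G21 ; units = mm
G90 ; absolute positioning
G28 ; home
; layer 1
G0 Z3.2
G0 X0.0 Y0.0
G1 X8.7 Y0.0
G1 X8.7 Y7.2
G1 X0.0 Y7.2
G1 X0.0 Y0.0
; layer 2
G0 Z6.4
G0 X0.0 Y0.0
G1 X8.7 Y0.0
G1 X8.7 Y7.2
G1 X0.0 Y7.2
G1 X0.0 Y0.0
; layer 3
G0 Z9.6
G0 X0.0 Y0.0
G1 X8.7 Y0.0
G1 X8.7 Y7.2
G1 X0.0 Y7.2
G1 X0.0 Y0.0
; layer 4
G0 Z12.8
G0 X0.0 Y0.0
G1 X8.7 Y0.0
G1 X8.7 Y7.2
G1 X0.0 Y7.2
G1 X0.0 Y0.0
M2 ; end

The solid is a rectangular box, roughly 8.7 × 7.2 mm footprint and 12.8 mm tall. Slicing at Δz = 3.2 mm — 4 equal slices spanning the solid's height, so layer i sits at z = i·h/4 — gives 4 non-empty perimeters. Each is a 4-segment closed polygon; G0 lifts to the layer z and rapids to the start vertex, then G1 traces the edges.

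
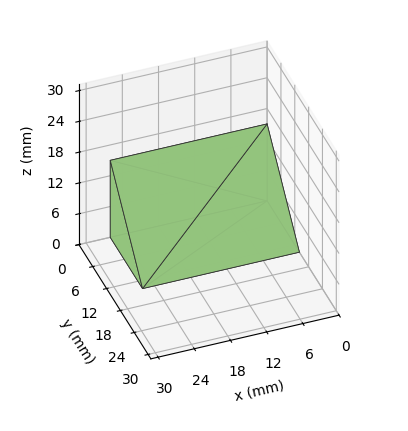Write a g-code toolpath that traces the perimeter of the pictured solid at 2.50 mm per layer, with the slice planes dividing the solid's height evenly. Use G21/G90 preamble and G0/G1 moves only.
Reading the render: the shape is a wedge (ramp): 26 × 14 mm base, rising to 15 mm along the y=0 edge and sloping linearly to z=0 at y=14 (dimensions read to the nearest mm from the axis ticks). For the g-code, the solid's height is divided into equal slices at the stated Δz and each level perimeter traced with G1 moves after a G0 lift.

; perimeter-only toolpath
G21 ; units = mm
G90 ; absolute positioning
G28 ; home
; layer 1
G0 Z2.50
G0 X0.00 Y0.00
G1 X26.00 Y0.00
G1 X26.00 Y11.67
G1 X0.00 Y11.67
G1 X0.00 Y0.00
; layer 2
G0 Z5.00
G0 X0.00 Y0.00
G1 X26.00 Y0.00
G1 X26.00 Y9.33
G1 X0.00 Y9.33
G1 X0.00 Y0.00
; layer 3
G0 Z7.50
G0 X0.00 Y0.00
G1 X26.00 Y0.00
G1 X26.00 Y7.00
G1 X0.00 Y7.00
G1 X0.00 Y0.00
; layer 4
G0 Z10.00
G0 X0.00 Y0.00
G1 X26.00 Y0.00
G1 X26.00 Y4.67
G1 X0.00 Y4.67
G1 X0.00 Y0.00
; layer 5
G0 Z12.50
G0 X0.00 Y0.00
G1 X26.00 Y0.00
G1 X26.00 Y2.33
G1 X0.00 Y2.33
G1 X0.00 Y0.00
M2 ; end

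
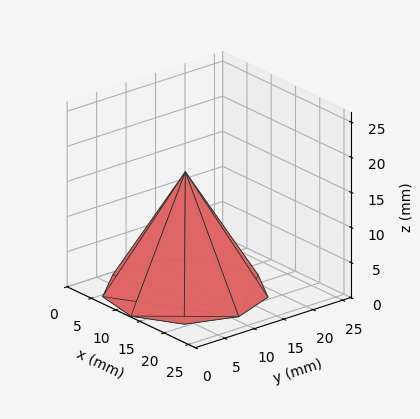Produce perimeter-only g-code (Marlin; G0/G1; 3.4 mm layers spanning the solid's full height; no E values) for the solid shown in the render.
Reading the render: the shape is a regular 9-sided pyramid, base circumscribed radius ≈ 11 mm, apex at z ≈ 17 mm (dimensions read to the nearest mm from the axis ticks). For the g-code, the solid's height is divided into equal slices at the stated Δz and each level perimeter traced with G1 moves after a G0 lift.

; perimeter-only toolpath
G21 ; units = mm
G90 ; absolute positioning
G28 ; home
; layer 1
G0 Z3.4
G0 X19.8 Y11.0
G1 X17.7 Y16.7
G1 X12.5 Y19.6
G1 X6.6 Y18.6
G1 X2.8 Y14.0
G1 X2.8 Y8.0
G1 X6.6 Y3.4
G1 X12.5 Y2.4
G1 X17.7 Y5.3
G1 X19.8 Y11.0
; layer 2
G0 Z6.8
G0 X17.6 Y11.0
G1 X16.0 Y15.3
G1 X12.1 Y17.5
G1 X7.7 Y16.7
G1 X4.8 Y13.3
G1 X4.8 Y8.7
G1 X7.7 Y5.3
G1 X12.1 Y4.5
G1 X16.0 Y6.7
G1 X17.6 Y11.0
; layer 3
G0 Z10.2
G0 X15.4 Y11.0
G1 X14.4 Y13.8
G1 X11.8 Y15.3
G1 X8.8 Y14.8
G1 X6.9 Y12.5
G1 X6.9 Y9.5
G1 X8.8 Y7.2
G1 X11.8 Y6.7
G1 X14.4 Y8.2
G1 X15.4 Y11.0
; layer 4
G0 Z13.6
G0 X13.2 Y11.0
G1 X12.7 Y12.4
G1 X11.4 Y13.2
G1 X9.9 Y12.9
G1 X8.9 Y11.8
G1 X8.9 Y10.2
G1 X9.9 Y9.1
G1 X11.4 Y8.8
G1 X12.7 Y9.6
G1 X13.2 Y11.0
M2 ; end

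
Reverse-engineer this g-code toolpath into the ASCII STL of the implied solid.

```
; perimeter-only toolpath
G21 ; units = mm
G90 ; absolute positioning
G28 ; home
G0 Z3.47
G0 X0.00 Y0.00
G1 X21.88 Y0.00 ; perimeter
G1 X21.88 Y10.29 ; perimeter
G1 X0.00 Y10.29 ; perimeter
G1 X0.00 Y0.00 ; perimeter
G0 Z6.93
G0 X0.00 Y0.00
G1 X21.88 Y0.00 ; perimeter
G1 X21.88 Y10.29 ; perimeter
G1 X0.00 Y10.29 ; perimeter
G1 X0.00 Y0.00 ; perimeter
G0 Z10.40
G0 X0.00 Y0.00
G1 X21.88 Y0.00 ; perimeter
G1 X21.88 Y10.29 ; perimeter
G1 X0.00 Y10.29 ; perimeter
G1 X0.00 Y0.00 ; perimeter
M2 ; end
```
solid part
  facet normal 0.0000 0.0000 -1.0000
    outer loop
      vertex 21.88 10.29 0.00
      vertex 21.88 0.00 0.00
      vertex 0.00 0.00 0.00
    endloop
  endfacet
  facet normal 0.0000 0.0000 -1.0000
    outer loop
      vertex 0.00 10.29 0.00
      vertex 21.88 10.29 0.00
      vertex 0.00 0.00 0.00
    endloop
  endfacet
  facet normal 0.0000 0.0000 1.0000
    outer loop
      vertex 0.00 0.00 10.40
      vertex 21.88 0.00 10.40
      vertex 21.88 10.29 10.40
    endloop
  endfacet
  facet normal 0.0000 0.0000 1.0000
    outer loop
      vertex 0.00 0.00 10.40
      vertex 21.88 10.29 10.40
      vertex 0.00 10.29 10.40
    endloop
  endfacet
  facet normal 0.0000 -1.0000 0.0000
    outer loop
      vertex 0.00 0.00 0.00
      vertex 21.88 0.00 0.00
      vertex 21.88 0.00 10.40
    endloop
  endfacet
  facet normal 0.0000 -1.0000 0.0000
    outer loop
      vertex 0.00 0.00 0.00
      vertex 21.88 0.00 10.40
      vertex 0.00 0.00 10.40
    endloop
  endfacet
  facet normal 0.0000 1.0000 0.0000
    outer loop
      vertex 21.88 10.29 10.40
      vertex 21.88 10.29 0.00
      vertex 0.00 10.29 0.00
    endloop
  endfacet
  facet normal 0.0000 1.0000 0.0000
    outer loop
      vertex 0.00 10.29 10.40
      vertex 21.88 10.29 10.40
      vertex 0.00 10.29 0.00
    endloop
  endfacet
  facet normal -1.0000 0.0000 0.0000
    outer loop
      vertex 0.00 10.29 10.40
      vertex 0.00 10.29 0.00
      vertex 0.00 0.00 0.00
    endloop
  endfacet
  facet normal -1.0000 0.0000 0.0000
    outer loop
      vertex 0.00 0.00 10.40
      vertex 0.00 10.29 10.40
      vertex 0.00 0.00 0.00
    endloop
  endfacet
  facet normal 1.0000 0.0000 0.0000
    outer loop
      vertex 21.88 0.00 0.00
      vertex 21.88 10.29 0.00
      vertex 21.88 10.29 10.40
    endloop
  endfacet
  facet normal 1.0000 0.0000 0.0000
    outer loop
      vertex 21.88 0.00 0.00
      vertex 21.88 10.29 10.40
      vertex 21.88 0.00 10.40
    endloop
  endfacet
endsolid part

The G0 Z moves step by Δz≈3.47 mm. Every layer's G1 loop is the same polygon, so the solid is a straight extrusion of it from z=0 to z≈10.4. Closing with flat bottom and top caps and triangulating gives 12 facets — a rectangular box, roughly 21.9 × 10.3 mm footprint and 10.4 mm tall.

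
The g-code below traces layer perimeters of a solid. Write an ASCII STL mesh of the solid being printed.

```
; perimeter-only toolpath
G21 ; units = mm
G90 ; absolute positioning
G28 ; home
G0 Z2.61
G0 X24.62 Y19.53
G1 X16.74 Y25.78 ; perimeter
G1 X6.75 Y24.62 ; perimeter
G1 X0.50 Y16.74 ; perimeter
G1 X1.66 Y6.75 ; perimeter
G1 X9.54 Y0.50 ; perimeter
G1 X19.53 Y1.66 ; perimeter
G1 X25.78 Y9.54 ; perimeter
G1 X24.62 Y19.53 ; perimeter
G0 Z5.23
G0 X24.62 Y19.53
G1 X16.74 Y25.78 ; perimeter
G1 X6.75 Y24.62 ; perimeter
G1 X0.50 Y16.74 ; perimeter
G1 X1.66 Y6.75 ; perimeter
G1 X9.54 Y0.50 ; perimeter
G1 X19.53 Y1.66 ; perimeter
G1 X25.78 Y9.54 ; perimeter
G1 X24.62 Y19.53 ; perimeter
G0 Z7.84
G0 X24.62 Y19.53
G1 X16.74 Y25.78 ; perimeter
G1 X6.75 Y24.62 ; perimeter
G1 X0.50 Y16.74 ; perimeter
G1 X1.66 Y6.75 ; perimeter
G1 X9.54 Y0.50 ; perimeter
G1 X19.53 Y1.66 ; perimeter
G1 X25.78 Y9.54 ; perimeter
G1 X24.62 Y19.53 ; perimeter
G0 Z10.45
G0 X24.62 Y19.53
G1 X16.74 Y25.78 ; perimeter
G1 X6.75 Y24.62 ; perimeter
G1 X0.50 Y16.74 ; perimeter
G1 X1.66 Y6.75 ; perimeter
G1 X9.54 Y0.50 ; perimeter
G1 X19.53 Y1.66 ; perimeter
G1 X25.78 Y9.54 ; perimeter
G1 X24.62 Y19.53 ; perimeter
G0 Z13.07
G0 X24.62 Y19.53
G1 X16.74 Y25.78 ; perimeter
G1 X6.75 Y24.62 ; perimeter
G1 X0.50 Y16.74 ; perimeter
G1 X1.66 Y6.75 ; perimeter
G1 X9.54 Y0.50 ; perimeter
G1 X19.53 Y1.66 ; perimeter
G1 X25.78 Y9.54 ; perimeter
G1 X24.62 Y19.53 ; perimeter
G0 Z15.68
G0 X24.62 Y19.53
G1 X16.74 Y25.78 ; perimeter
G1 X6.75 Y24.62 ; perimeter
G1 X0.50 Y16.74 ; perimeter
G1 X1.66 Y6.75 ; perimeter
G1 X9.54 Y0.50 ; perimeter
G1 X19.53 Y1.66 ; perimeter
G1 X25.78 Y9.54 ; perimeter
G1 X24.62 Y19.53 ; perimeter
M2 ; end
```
solid part
  facet normal 0.0000 0.0000 -1.0000
    outer loop
      vertex 6.75 24.62 0.00
      vertex 16.74 25.78 0.00
      vertex 24.62 19.53 0.00
    endloop
  endfacet
  facet normal 0.0000 0.0000 -1.0000
    outer loop
      vertex 0.50 16.74 0.00
      vertex 6.75 24.62 0.00
      vertex 24.62 19.53 0.00
    endloop
  endfacet
  facet normal 0.0000 0.0000 -1.0000
    outer loop
      vertex 1.66 6.75 0.00
      vertex 0.50 16.74 0.00
      vertex 24.62 19.53 0.00
    endloop
  endfacet
  facet normal 0.0000 0.0000 -1.0000
    outer loop
      vertex 9.54 0.50 0.00
      vertex 1.66 6.75 0.00
      vertex 24.62 19.53 0.00
    endloop
  endfacet
  facet normal 0.0000 0.0000 -1.0000
    outer loop
      vertex 19.53 1.66 0.00
      vertex 9.54 0.50 0.00
      vertex 24.62 19.53 0.00
    endloop
  endfacet
  facet normal 0.0000 0.0000 -1.0000
    outer loop
      vertex 25.78 9.54 0.00
      vertex 19.53 1.66 0.00
      vertex 24.62 19.53 0.00
    endloop
  endfacet
  facet normal 0.0000 0.0000 1.0000
    outer loop
      vertex 24.62 19.53 15.68
      vertex 16.74 25.78 15.68
      vertex 6.75 24.62 15.68
    endloop
  endfacet
  facet normal 0.0000 0.0000 1.0000
    outer loop
      vertex 24.62 19.53 15.68
      vertex 6.75 24.62 15.68
      vertex 0.50 16.74 15.68
    endloop
  endfacet
  facet normal 0.0000 0.0000 1.0000
    outer loop
      vertex 24.62 19.53 15.68
      vertex 0.50 16.74 15.68
      vertex 1.66 6.75 15.68
    endloop
  endfacet
  facet normal 0.0000 0.0000 1.0000
    outer loop
      vertex 24.62 19.53 15.68
      vertex 1.66 6.75 15.68
      vertex 9.54 0.50 15.68
    endloop
  endfacet
  facet normal 0.0000 0.0000 1.0000
    outer loop
      vertex 24.62 19.53 15.68
      vertex 9.54 0.50 15.68
      vertex 19.53 1.66 15.68
    endloop
  endfacet
  facet normal 0.0000 0.0000 1.0000
    outer loop
      vertex 24.62 19.53 15.68
      vertex 19.53 1.66 15.68
      vertex 25.78 9.54 15.68
    endloop
  endfacet
  facet normal 0.6214 0.7835 0.0000
    outer loop
      vertex 24.62 19.53 0.00
      vertex 16.74 25.78 0.00
      vertex 16.74 25.78 15.68
    endloop
  endfacet
  facet normal 0.6214 0.7835 0.0000
    outer loop
      vertex 24.62 19.53 0.00
      vertex 16.74 25.78 15.68
      vertex 24.62 19.53 15.68
    endloop
  endfacet
  facet normal -0.1153 0.9933 0.0000
    outer loop
      vertex 16.74 25.78 0.00
      vertex 6.75 24.62 0.00
      vertex 6.75 24.62 15.68
    endloop
  endfacet
  facet normal -0.1153 0.9933 0.0000
    outer loop
      vertex 16.74 25.78 0.00
      vertex 6.75 24.62 15.68
      vertex 16.74 25.78 15.68
    endloop
  endfacet
  facet normal -0.7835 0.6214 0.0000
    outer loop
      vertex 6.75 24.62 0.00
      vertex 0.50 16.74 0.00
      vertex 0.50 16.74 15.68
    endloop
  endfacet
  facet normal -0.7835 0.6214 0.0000
    outer loop
      vertex 6.75 24.62 0.00
      vertex 0.50 16.74 15.68
      vertex 6.75 24.62 15.68
    endloop
  endfacet
  facet normal -0.9933 -0.1153 0.0000
    outer loop
      vertex 0.50 16.74 0.00
      vertex 1.66 6.75 0.00
      vertex 1.66 6.75 15.68
    endloop
  endfacet
  facet normal -0.9933 -0.1153 0.0000
    outer loop
      vertex 0.50 16.74 0.00
      vertex 1.66 6.75 15.68
      vertex 0.50 16.74 15.68
    endloop
  endfacet
  facet normal -0.6214 -0.7835 0.0000
    outer loop
      vertex 1.66 6.75 0.00
      vertex 9.54 0.50 0.00
      vertex 9.54 0.50 15.68
    endloop
  endfacet
  facet normal -0.6214 -0.7835 0.0000
    outer loop
      vertex 1.66 6.75 0.00
      vertex 9.54 0.50 15.68
      vertex 1.66 6.75 15.68
    endloop
  endfacet
  facet normal 0.1153 -0.9933 0.0000
    outer loop
      vertex 9.54 0.50 0.00
      vertex 19.53 1.66 0.00
      vertex 19.53 1.66 15.68
    endloop
  endfacet
  facet normal 0.1153 -0.9933 0.0000
    outer loop
      vertex 9.54 0.50 0.00
      vertex 19.53 1.66 15.68
      vertex 9.54 0.50 15.68
    endloop
  endfacet
  facet normal 0.7835 -0.6214 0.0000
    outer loop
      vertex 19.53 1.66 0.00
      vertex 25.78 9.54 0.00
      vertex 25.78 9.54 15.68
    endloop
  endfacet
  facet normal 0.7835 -0.6214 0.0000
    outer loop
      vertex 19.53 1.66 0.00
      vertex 25.78 9.54 15.68
      vertex 19.53 1.66 15.68
    endloop
  endfacet
  facet normal 0.9933 0.1153 0.0000
    outer loop
      vertex 25.78 9.54 0.00
      vertex 24.62 19.53 0.00
      vertex 24.62 19.53 15.68
    endloop
  endfacet
  facet normal 0.9933 0.1153 0.0000
    outer loop
      vertex 25.78 9.54 0.00
      vertex 24.62 19.53 15.68
      vertex 25.78 9.54 15.68
    endloop
  endfacet
endsolid part

The G0 Z moves step by Δz≈2.61 mm. Every layer's G1 loop is the same polygon, so the solid is a straight extrusion of it from z=0 to z≈15.7. Closing with flat bottom and top caps and triangulating gives 28 facets — a regular 8-sided prism (a cylinder approximated with 8 flat sides), circumscribed radius ≈ 13.1 mm, height ≈ 15.7 mm.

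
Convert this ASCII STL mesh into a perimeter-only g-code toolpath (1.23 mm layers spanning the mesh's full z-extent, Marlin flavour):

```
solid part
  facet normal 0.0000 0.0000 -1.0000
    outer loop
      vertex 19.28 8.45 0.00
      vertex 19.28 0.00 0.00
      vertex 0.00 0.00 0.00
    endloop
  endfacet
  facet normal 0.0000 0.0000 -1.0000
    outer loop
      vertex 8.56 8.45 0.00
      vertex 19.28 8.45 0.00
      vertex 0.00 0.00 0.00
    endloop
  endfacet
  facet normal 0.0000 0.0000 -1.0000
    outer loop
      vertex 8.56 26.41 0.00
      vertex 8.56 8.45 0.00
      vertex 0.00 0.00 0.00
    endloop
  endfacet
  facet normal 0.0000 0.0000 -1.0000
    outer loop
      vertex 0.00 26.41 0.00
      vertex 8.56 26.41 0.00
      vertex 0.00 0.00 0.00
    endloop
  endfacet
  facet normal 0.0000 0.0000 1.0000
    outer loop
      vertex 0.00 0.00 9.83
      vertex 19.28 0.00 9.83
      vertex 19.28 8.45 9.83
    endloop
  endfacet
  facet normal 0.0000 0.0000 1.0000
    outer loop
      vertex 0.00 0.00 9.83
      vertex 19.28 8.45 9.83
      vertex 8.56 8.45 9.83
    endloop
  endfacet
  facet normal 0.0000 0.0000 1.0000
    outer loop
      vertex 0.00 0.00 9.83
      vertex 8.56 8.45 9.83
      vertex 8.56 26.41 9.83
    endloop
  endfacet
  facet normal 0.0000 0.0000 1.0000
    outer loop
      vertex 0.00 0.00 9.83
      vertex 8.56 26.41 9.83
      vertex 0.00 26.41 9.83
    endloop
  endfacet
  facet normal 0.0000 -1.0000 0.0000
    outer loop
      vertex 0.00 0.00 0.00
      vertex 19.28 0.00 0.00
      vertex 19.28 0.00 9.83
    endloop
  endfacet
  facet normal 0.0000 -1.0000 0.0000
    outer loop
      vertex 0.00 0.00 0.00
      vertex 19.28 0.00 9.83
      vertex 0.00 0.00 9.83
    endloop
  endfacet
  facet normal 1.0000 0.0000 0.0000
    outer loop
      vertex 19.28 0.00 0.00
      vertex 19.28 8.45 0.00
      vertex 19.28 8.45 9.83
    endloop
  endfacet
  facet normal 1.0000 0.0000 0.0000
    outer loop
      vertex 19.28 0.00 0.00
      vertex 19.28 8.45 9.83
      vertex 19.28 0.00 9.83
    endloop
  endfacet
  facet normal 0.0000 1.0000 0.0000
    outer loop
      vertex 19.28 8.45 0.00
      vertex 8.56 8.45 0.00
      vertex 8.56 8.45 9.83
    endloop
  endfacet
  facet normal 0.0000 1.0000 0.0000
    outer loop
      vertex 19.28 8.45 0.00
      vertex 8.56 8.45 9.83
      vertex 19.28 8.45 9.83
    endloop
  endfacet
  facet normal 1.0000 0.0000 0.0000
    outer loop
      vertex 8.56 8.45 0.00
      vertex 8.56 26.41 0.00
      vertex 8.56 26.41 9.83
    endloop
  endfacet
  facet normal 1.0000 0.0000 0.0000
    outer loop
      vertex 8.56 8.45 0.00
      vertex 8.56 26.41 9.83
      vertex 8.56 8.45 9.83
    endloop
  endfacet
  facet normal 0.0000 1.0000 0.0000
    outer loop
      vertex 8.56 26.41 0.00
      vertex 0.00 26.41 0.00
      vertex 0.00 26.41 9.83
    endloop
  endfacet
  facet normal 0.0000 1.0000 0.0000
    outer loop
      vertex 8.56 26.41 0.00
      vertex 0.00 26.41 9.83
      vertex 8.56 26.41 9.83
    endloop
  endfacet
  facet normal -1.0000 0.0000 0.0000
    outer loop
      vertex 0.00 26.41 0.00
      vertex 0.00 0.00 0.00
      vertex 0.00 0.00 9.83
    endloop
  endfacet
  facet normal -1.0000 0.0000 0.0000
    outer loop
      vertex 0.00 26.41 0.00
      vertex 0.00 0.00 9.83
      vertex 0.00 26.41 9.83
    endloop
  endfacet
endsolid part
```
; perimeter-only toolpath
G21 ; units = mm
G90 ; absolute positioning
G28 ; home
; layer 1
G0 Z1.23
G0 X0.00 Y0.00
G1 X19.28 Y0.00
G1 X19.28 Y8.45
G1 X8.56 Y8.45
G1 X8.56 Y26.41
G1 X0.00 Y26.41
G1 X0.00 Y0.00
; layer 2
G0 Z2.46
G0 X0.00 Y0.00
G1 X19.28 Y0.00
G1 X19.28 Y8.45
G1 X8.56 Y8.45
G1 X8.56 Y26.41
G1 X0.00 Y26.41
G1 X0.00 Y0.00
; layer 3
G0 Z3.69
G0 X0.00 Y0.00
G1 X19.28 Y0.00
G1 X19.28 Y8.45
G1 X8.56 Y8.45
G1 X8.56 Y26.41
G1 X0.00 Y26.41
G1 X0.00 Y0.00
; layer 4
G0 Z4.92
G0 X0.00 Y0.00
G1 X19.28 Y0.00
G1 X19.28 Y8.45
G1 X8.56 Y8.45
G1 X8.56 Y26.41
G1 X0.00 Y26.41
G1 X0.00 Y0.00
; layer 5
G0 Z6.14
G0 X0.00 Y0.00
G1 X19.28 Y0.00
G1 X19.28 Y8.45
G1 X8.56 Y8.45
G1 X8.56 Y26.41
G1 X0.00 Y26.41
G1 X0.00 Y0.00
; layer 6
G0 Z7.37
G0 X0.00 Y0.00
G1 X19.28 Y0.00
G1 X19.28 Y8.45
G1 X8.56 Y8.45
G1 X8.56 Y26.41
G1 X0.00 Y26.41
G1 X0.00 Y0.00
; layer 7
G0 Z8.60
G0 X0.00 Y0.00
G1 X19.28 Y0.00
G1 X19.28 Y8.45
G1 X8.56 Y8.45
G1 X8.56 Y26.41
G1 X0.00 Y26.41
G1 X0.00 Y0.00
; layer 8
G0 Z9.83
G0 X0.00 Y0.00
G1 X19.28 Y0.00
G1 X19.28 Y8.45
G1 X8.56 Y8.45
G1 X8.56 Y26.41
G1 X0.00 Y26.41
G1 X0.00 Y0.00
M2 ; end

The solid is an L-shaped prism: outer 19.3 × 26.4 mm, arm thicknesses ≈ 8.45 mm (horizontal) and 8.56 mm (vertical), extruded 9.83 mm in z. Slicing at Δz = 1.23 mm — 8 equal slices spanning the solid's height, so layer i sits at z = i·h/8 — gives 8 non-empty perimeters. Each is a 6-segment closed polygon; G0 lifts to the layer z and rapids to the start vertex, then G1 traces the edges.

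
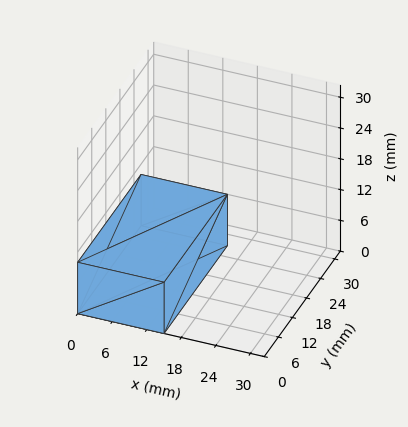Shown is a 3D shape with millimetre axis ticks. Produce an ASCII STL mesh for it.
Reading the render: the shape is a rectangular box, roughly 15 × 27 mm footprint and 10 mm tall (dimensions read to the nearest mm from the axis ticks). For the STL, each face is triangulated and given an outward normal.

solid part
  facet normal 0.0000 0.0000 -1.0000
    outer loop
      vertex 15.000 27.000 0.000
      vertex 15.000 0.000 0.000
      vertex 0.000 0.000 0.000
    endloop
  endfacet
  facet normal 0.0000 0.0000 -1.0000
    outer loop
      vertex 0.000 27.000 0.000
      vertex 15.000 27.000 0.000
      vertex 0.000 0.000 0.000
    endloop
  endfacet
  facet normal 0.0000 0.0000 1.0000
    outer loop
      vertex 0.000 0.000 10.000
      vertex 15.000 0.000 10.000
      vertex 15.000 27.000 10.000
    endloop
  endfacet
  facet normal 0.0000 0.0000 1.0000
    outer loop
      vertex 0.000 0.000 10.000
      vertex 15.000 27.000 10.000
      vertex 0.000 27.000 10.000
    endloop
  endfacet
  facet normal 0.0000 -1.0000 0.0000
    outer loop
      vertex 0.000 0.000 0.000
      vertex 15.000 0.000 0.000
      vertex 15.000 0.000 10.000
    endloop
  endfacet
  facet normal 0.0000 -1.0000 0.0000
    outer loop
      vertex 0.000 0.000 0.000
      vertex 15.000 0.000 10.000
      vertex 0.000 0.000 10.000
    endloop
  endfacet
  facet normal 0.0000 1.0000 0.0000
    outer loop
      vertex 15.000 27.000 10.000
      vertex 15.000 27.000 0.000
      vertex 0.000 27.000 0.000
    endloop
  endfacet
  facet normal 0.0000 1.0000 0.0000
    outer loop
      vertex 0.000 27.000 10.000
      vertex 15.000 27.000 10.000
      vertex 0.000 27.000 0.000
    endloop
  endfacet
  facet normal -1.0000 0.0000 0.0000
    outer loop
      vertex 0.000 27.000 10.000
      vertex 0.000 27.000 0.000
      vertex 0.000 0.000 0.000
    endloop
  endfacet
  facet normal -1.0000 0.0000 0.0000
    outer loop
      vertex 0.000 0.000 10.000
      vertex 0.000 27.000 10.000
      vertex 0.000 0.000 0.000
    endloop
  endfacet
  facet normal 1.0000 0.0000 0.0000
    outer loop
      vertex 15.000 0.000 0.000
      vertex 15.000 27.000 0.000
      vertex 15.000 27.000 10.000
    endloop
  endfacet
  facet normal 1.0000 0.0000 0.0000
    outer loop
      vertex 15.000 0.000 0.000
      vertex 15.000 27.000 10.000
      vertex 15.000 0.000 10.000
    endloop
  endfacet
endsolid part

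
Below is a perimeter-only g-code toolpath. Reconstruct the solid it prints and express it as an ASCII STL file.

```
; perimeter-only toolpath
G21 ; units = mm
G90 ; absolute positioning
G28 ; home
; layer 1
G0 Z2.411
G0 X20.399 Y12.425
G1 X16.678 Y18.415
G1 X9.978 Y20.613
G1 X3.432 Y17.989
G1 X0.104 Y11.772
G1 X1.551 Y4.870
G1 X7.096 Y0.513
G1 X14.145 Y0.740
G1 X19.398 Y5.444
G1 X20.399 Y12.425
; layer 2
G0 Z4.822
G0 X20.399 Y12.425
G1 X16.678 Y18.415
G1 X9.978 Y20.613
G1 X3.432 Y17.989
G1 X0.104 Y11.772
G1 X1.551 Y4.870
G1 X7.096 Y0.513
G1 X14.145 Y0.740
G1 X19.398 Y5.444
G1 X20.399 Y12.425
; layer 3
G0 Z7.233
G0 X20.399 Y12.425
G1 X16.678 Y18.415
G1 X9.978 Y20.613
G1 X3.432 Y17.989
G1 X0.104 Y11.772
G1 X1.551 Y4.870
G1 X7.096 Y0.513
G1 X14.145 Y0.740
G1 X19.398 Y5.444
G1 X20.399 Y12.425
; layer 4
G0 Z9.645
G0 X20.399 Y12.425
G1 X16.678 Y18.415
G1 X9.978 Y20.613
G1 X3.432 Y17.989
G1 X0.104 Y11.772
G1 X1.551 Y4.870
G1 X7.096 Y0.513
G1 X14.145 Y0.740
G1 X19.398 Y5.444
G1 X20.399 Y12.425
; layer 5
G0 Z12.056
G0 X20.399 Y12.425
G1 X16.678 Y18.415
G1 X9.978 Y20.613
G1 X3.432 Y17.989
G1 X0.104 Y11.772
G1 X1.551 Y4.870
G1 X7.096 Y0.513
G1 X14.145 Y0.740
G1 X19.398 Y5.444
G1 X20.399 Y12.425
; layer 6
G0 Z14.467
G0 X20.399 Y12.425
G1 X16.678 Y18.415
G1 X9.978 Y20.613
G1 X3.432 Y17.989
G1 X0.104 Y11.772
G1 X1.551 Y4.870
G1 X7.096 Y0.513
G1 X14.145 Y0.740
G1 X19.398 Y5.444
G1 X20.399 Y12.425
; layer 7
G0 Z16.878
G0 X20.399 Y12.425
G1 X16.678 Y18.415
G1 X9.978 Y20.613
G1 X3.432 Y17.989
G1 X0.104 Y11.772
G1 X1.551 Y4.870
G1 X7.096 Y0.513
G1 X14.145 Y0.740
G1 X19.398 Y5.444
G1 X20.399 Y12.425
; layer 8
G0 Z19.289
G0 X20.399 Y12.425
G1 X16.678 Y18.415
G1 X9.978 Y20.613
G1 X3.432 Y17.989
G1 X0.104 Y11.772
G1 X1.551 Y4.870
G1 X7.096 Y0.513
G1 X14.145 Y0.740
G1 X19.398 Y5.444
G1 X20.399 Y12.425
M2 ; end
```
solid part
  facet normal 0.0000 0.0000 -1.0000
    outer loop
      vertex 9.978 20.613 0.000
      vertex 16.678 18.415 0.000
      vertex 20.399 12.425 0.000
    endloop
  endfacet
  facet normal 0.0000 0.0000 -1.0000
    outer loop
      vertex 3.432 17.989 0.000
      vertex 9.978 20.613 0.000
      vertex 20.399 12.425 0.000
    endloop
  endfacet
  facet normal 0.0000 0.0000 -1.0000
    outer loop
      vertex 0.104 11.772 0.000
      vertex 3.432 17.989 0.000
      vertex 20.399 12.425 0.000
    endloop
  endfacet
  facet normal 0.0000 0.0000 -1.0000
    outer loop
      vertex 1.551 4.870 0.000
      vertex 0.104 11.772 0.000
      vertex 20.399 12.425 0.000
    endloop
  endfacet
  facet normal 0.0000 0.0000 -1.0000
    outer loop
      vertex 7.096 0.513 0.000
      vertex 1.551 4.870 0.000
      vertex 20.399 12.425 0.000
    endloop
  endfacet
  facet normal 0.0000 0.0000 -1.0000
    outer loop
      vertex 14.145 0.740 0.000
      vertex 7.096 0.513 0.000
      vertex 20.399 12.425 0.000
    endloop
  endfacet
  facet normal 0.0000 0.0000 -1.0000
    outer loop
      vertex 19.398 5.444 0.000
      vertex 14.145 0.740 0.000
      vertex 20.399 12.425 0.000
    endloop
  endfacet
  facet normal 0.0000 0.0000 1.0000
    outer loop
      vertex 20.399 12.425 19.289
      vertex 16.678 18.415 19.289
      vertex 9.978 20.613 19.289
    endloop
  endfacet
  facet normal 0.0000 0.0000 1.0000
    outer loop
      vertex 20.399 12.425 19.289
      vertex 9.978 20.613 19.289
      vertex 3.432 17.989 19.289
    endloop
  endfacet
  facet normal 0.0000 0.0000 1.0000
    outer loop
      vertex 20.399 12.425 19.289
      vertex 3.432 17.989 19.289
      vertex 0.104 11.772 19.289
    endloop
  endfacet
  facet normal 0.0000 0.0000 1.0000
    outer loop
      vertex 20.399 12.425 19.289
      vertex 0.104 11.772 19.289
      vertex 1.551 4.870 19.289
    endloop
  endfacet
  facet normal 0.0000 0.0000 1.0000
    outer loop
      vertex 20.399 12.425 19.289
      vertex 1.551 4.870 19.289
      vertex 7.096 0.513 19.289
    endloop
  endfacet
  facet normal 0.0000 0.0000 1.0000
    outer loop
      vertex 20.399 12.425 19.289
      vertex 7.096 0.513 19.289
      vertex 14.145 0.740 19.289
    endloop
  endfacet
  facet normal 0.0000 0.0000 1.0000
    outer loop
      vertex 20.399 12.425 19.289
      vertex 14.145 0.740 19.289
      vertex 19.398 5.444 19.289
    endloop
  endfacet
  facet normal 0.8494 0.5277 0.0000
    outer loop
      vertex 20.399 12.425 0.000
      vertex 16.678 18.415 0.000
      vertex 16.678 18.415 19.289
    endloop
  endfacet
  facet normal 0.8494 0.5277 0.0000
    outer loop
      vertex 20.399 12.425 0.000
      vertex 16.678 18.415 19.289
      vertex 20.399 12.425 19.289
    endloop
  endfacet
  facet normal 0.3117 0.9502 0.0000
    outer loop
      vertex 16.678 18.415 0.000
      vertex 9.978 20.613 0.000
      vertex 9.978 20.613 19.289
    endloop
  endfacet
  facet normal 0.3117 0.9502 0.0000
    outer loop
      vertex 16.678 18.415 0.000
      vertex 9.978 20.613 19.289
      vertex 16.678 18.415 19.289
    endloop
  endfacet
  facet normal -0.3721 0.9282 0.0000
    outer loop
      vertex 9.978 20.613 0.000
      vertex 3.432 17.989 0.000
      vertex 3.432 17.989 19.289
    endloop
  endfacet
  facet normal -0.3721 0.9282 0.0000
    outer loop
      vertex 9.978 20.613 0.000
      vertex 3.432 17.989 19.289
      vertex 9.978 20.613 19.289
    endloop
  endfacet
  facet normal -0.8816 0.4719 0.0000
    outer loop
      vertex 3.432 17.989 0.000
      vertex 0.104 11.772 0.000
      vertex 0.104 11.772 19.289
    endloop
  endfacet
  facet normal -0.8816 0.4719 0.0000
    outer loop
      vertex 3.432 17.989 0.000
      vertex 0.104 11.772 19.289
      vertex 3.432 17.989 19.289
    endloop
  endfacet
  facet normal -0.9787 -0.2052 0.0000
    outer loop
      vertex 0.104 11.772 0.000
      vertex 1.551 4.870 0.000
      vertex 1.551 4.870 19.289
    endloop
  endfacet
  facet normal -0.9787 -0.2052 0.0000
    outer loop
      vertex 0.104 11.772 0.000
      vertex 1.551 4.870 19.289
      vertex 0.104 11.772 19.289
    endloop
  endfacet
  facet normal -0.6178 -0.7863 0.0000
    outer loop
      vertex 1.551 4.870 0.000
      vertex 7.096 0.513 0.000
      vertex 7.096 0.513 19.289
    endloop
  endfacet
  facet normal -0.6178 -0.7863 0.0000
    outer loop
      vertex 1.551 4.870 0.000
      vertex 7.096 0.513 19.289
      vertex 1.551 4.870 19.289
    endloop
  endfacet
  facet normal 0.0322 -0.9995 0.0000
    outer loop
      vertex 7.096 0.513 0.000
      vertex 14.145 0.740 0.000
      vertex 14.145 0.740 19.289
    endloop
  endfacet
  facet normal 0.0322 -0.9995 0.0000
    outer loop
      vertex 7.096 0.513 0.000
      vertex 14.145 0.740 19.289
      vertex 7.096 0.513 19.289
    endloop
  endfacet
  facet normal 0.6671 -0.7450 0.0000
    outer loop
      vertex 14.145 0.740 0.000
      vertex 19.398 5.444 0.000
      vertex 19.398 5.444 19.289
    endloop
  endfacet
  facet normal 0.6671 -0.7450 0.0000
    outer loop
      vertex 14.145 0.740 0.000
      vertex 19.398 5.444 19.289
      vertex 14.145 0.740 19.289
    endloop
  endfacet
  facet normal 0.9899 -0.1419 0.0000
    outer loop
      vertex 19.398 5.444 0.000
      vertex 20.399 12.425 0.000
      vertex 20.399 12.425 19.289
    endloop
  endfacet
  facet normal 0.9899 -0.1419 0.0000
    outer loop
      vertex 19.398 5.444 0.000
      vertex 20.399 12.425 19.289
      vertex 19.398 5.444 19.289
    endloop
  endfacet
endsolid part

The G0 Z moves step by Δz≈2.411 mm. Every layer's G1 loop is the same polygon, so the solid is a straight extrusion of it from z=0 to z≈19.3. Closing with flat bottom and top caps and triangulating gives 32 facets — a regular 9-sided prism (a cylinder approximated with 9 flat sides), circumscribed radius ≈ 10.3 mm, height ≈ 19.3 mm.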